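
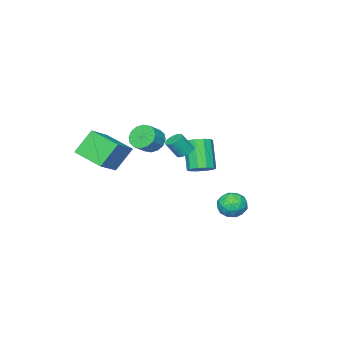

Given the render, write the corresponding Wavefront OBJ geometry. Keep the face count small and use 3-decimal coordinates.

v 0.749 4.022 -1.16
v 1.253 3.252 -0.94
v -0.073 3.848 0.12
v 0.431 3.078 0.34
v 0.837 3.933 0.366
v 1.345 4.04 -0.425
v -0.165 3.06 -0.395
v 0.343 3.167 -1.186
v 0.689 2.657 -0.468
v 1.307 3.197 0.003
v -0.127 3.903 -0.823
v 0.491 4.443 -0.352
v 1.073 3.652 -1.162
v 0.107 3.448 0.342
v 0.345 3.95 0.358
v 0.642 3.498 0.487
v 1.127 4.115 -0.859
v 1.423 3.663 -0.73
v 1.179 4.063 0.038
v -0.243 3.437 -0.09
v 0.053 2.985 0.039
v 0.538 3.602 -1.307
v 0.835 3.15 -1.178
v 0.001 3.037 -0.858
v 1.038 2.85 -0.756
v 0.555 2.748 -0.003
v 0.204 2.737 -0.435
v 0.503 2.8 -0.9
v 1.402 3.167 -0.479
v 0.918 3.065 0.273
v 1.157 3.567 0.289
v 1.455 3.63 -0.176
v 1.07 2.818 -0.201
v 0.262 4.035 -1.093
v -0.222 3.933 -0.341
v -0.275 3.47 -0.644
v 0.023 3.533 -1.109
v 0.625 4.352 -0.817
v 0.142 4.25 -0.064
v 0.677 4.3 0.08
v 0.976 4.363 -0.385
v 0.11 4.282 -0.619
v 2.384 -4.839 3.093
v 4.052 -4.314 4.123
v 2.145 -2.904 2.492
v 3.814 -2.379 3.522
v 3.426 -5.181 1.578
v 5.095 -4.656 2.608
v 3.188 -3.246 0.977
v 4.856 -2.721 2.007
v -1.284 -0.688 0.42
v -0.627 -1.242 0.383
v -1.339 -2.207 2.203
v -1.996 -1.652 2.24
v -0.471 -0.821 0.667
v -1.183 -1.786 2.488
v -0.625 -0.349 0.857
v -1.337 -1.314 2.677
v -1.031 -0.006 0.88
v -1.743 -0.971 2.7
v -1.534 0.076 0.727
v -2.245 -0.889 2.547
v -1.941 -0.133 0.457
v -2.653 -1.098 2.277
v -2.097 -0.554 0.172
v -2.809 -1.519 1.993
v -1.943 -1.026 -0.017
v -2.655 -1.991 1.803
v -1.537 -1.369 -0.04
v -2.249 -2.334 1.78
v -1.035 -1.451 0.113
v -1.746 -2.416 1.933
v -0.337 -3.831 2.106
v 0.195 -3.937 1.363
v 1.149 -3.835 2.032
v 0.617 -3.729 2.774
v 0.121 -3.468 1.396
v 1.076 -3.366 2.064
v -0.075 -3.096 1.619
v 0.88 -2.994 2.288
v -0.341 -2.921 1.972
v 0.613 -2.819 2.641
v -0.607 -2.99 2.362
v 0.347 -2.887 3.031
v -0.8 -3.284 2.682
v 0.154 -3.182 3.351
v -0.869 -3.725 2.848
v 0.085 -3.623 3.517
v -0.796 -4.194 2.816
v 0.159 -4.092 3.484
v -0.6 -4.566 2.592
v 0.355 -4.464 3.261
v -0.333 -4.741 2.239
v 0.621 -4.639 2.908
v -0.067 -4.673 1.849
v 0.887 -4.57 2.518
v 0.126 -4.378 1.529
v 1.08 -4.276 2.198
v 1.181 0.402 2.996
v 1.612 0.152 2.68
v 2.131 -0.251 3.709
v 1.699 -0.002 4.024
v 1.7 0.361 2.718
v 2.218 -0.042 3.747
v 1.709 0.577 2.799
v 2.227 0.174 3.827
v 1.637 0.766 2.909
v 2.155 0.363 3.937
v 1.496 0.899 3.032
v 2.014 0.496 4.061
v 1.307 0.957 3.15
v 1.825 0.554 4.178
v 1.098 0.93 3.245
v 1.617 0.527 4.273
v 0.903 0.823 3.301
v 1.421 0.42 4.329
v 0.749 0.651 3.311
v 1.268 0.248 4.34
v 0.662 0.442 3.273
v 1.18 0.039 4.302
v 0.653 0.226 3.193
v 1.171 -0.177 4.221
v 0.725 0.037 3.083
v 1.243 -0.366 4.111
v 0.866 -0.096 2.959
v 1.384 -0.499 3.988
v 1.055 -0.154 2.842
v 1.573 -0.557 3.87
v 1.263 -0.127 2.747
v 1.782 -0.53 3.775
v 1.459 -0.02 2.691
v 1.977 -0.423 3.719
f 1 38 17
f 38 12 41
f 17 41 6
f 38 41 17
f 1 17 13
f 17 6 18
f 13 18 2
f 17 18 13
f 1 13 22
f 13 2 23
f 22 23 8
f 13 23 22
f 1 22 34
f 22 8 37
f 34 37 11
f 22 37 34
f 1 34 38
f 34 11 42
f 38 42 12
f 34 42 38
f 2 18 29
f 18 6 32
f 29 32 10
f 18 32 29
f 6 41 19
f 41 12 40
f 19 40 5
f 41 40 19
f 12 42 39
f 42 11 35
f 39 35 3
f 42 35 39
f 11 37 36
f 37 8 24
f 36 24 7
f 37 24 36
f 8 23 28
f 23 2 25
f 28 25 9
f 23 25 28
f 4 30 16
f 30 10 31
f 16 31 5
f 30 31 16
f 4 16 14
f 16 5 15
f 14 15 3
f 16 15 14
f 4 14 21
f 14 3 20
f 21 20 7
f 14 20 21
f 4 21 26
f 21 7 27
f 26 27 9
f 21 27 26
f 4 26 30
f 26 9 33
f 30 33 10
f 26 33 30
f 5 31 19
f 31 10 32
f 19 32 6
f 31 32 19
f 3 15 39
f 15 5 40
f 39 40 12
f 15 40 39
f 7 20 36
f 20 3 35
f 36 35 11
f 20 35 36
f 9 27 28
f 27 7 24
f 28 24 8
f 27 24 28
f 10 33 29
f 33 9 25
f 29 25 2
f 33 25 29
f 44 46 43
f 47 44 43
f 43 46 45
f 45 47 43
f 44 50 46
f 48 44 47
f 48 50 44
f 46 50 45
f 49 47 45
f 45 50 49
f 49 48 47
f 50 48 49
f 52 51 55
f 52 55 53
f 53 55 56
f 53 56 54
f 55 51 57
f 55 57 56
f 56 57 58
f 56 58 54
f 57 51 59
f 57 59 58
f 58 59 60
f 58 60 54
f 59 51 61
f 59 61 60
f 60 61 62
f 60 62 54
f 61 51 63
f 61 63 62
f 62 63 64
f 62 64 54
f 63 51 65
f 63 65 64
f 64 65 66
f 64 66 54
f 65 51 67
f 65 67 66
f 66 67 68
f 66 68 54
f 67 51 69
f 67 69 68
f 68 69 70
f 68 70 54
f 69 51 71
f 69 71 70
f 70 71 72
f 70 72 54
f 71 51 52
f 71 52 72
f 72 52 53
f 72 53 54
f 74 73 77
f 74 77 75
f 75 77 78
f 75 78 76
f 77 73 79
f 77 79 78
f 78 79 80
f 78 80 76
f 79 73 81
f 79 81 80
f 80 81 82
f 80 82 76
f 81 73 83
f 81 83 82
f 82 83 84
f 82 84 76
f 83 73 85
f 83 85 84
f 84 85 86
f 84 86 76
f 85 73 87
f 85 87 86
f 86 87 88
f 86 88 76
f 87 73 89
f 87 89 88
f 88 89 90
f 88 90 76
f 89 73 91
f 89 91 90
f 90 91 92
f 90 92 76
f 91 73 93
f 91 93 92
f 92 93 94
f 92 94 76
f 93 73 95
f 93 95 94
f 94 95 96
f 94 96 76
f 95 73 97
f 95 97 96
f 96 97 98
f 96 98 76
f 97 73 74
f 97 74 98
f 98 74 75
f 98 75 76
f 100 99 103
f 100 103 101
f 101 103 104
f 101 104 102
f 103 99 105
f 103 105 104
f 104 105 106
f 104 106 102
f 105 99 107
f 105 107 106
f 106 107 108
f 106 108 102
f 107 99 109
f 107 109 108
f 108 109 110
f 108 110 102
f 109 99 111
f 109 111 110
f 110 111 112
f 110 112 102
f 111 99 113
f 111 113 112
f 112 113 114
f 112 114 102
f 113 99 115
f 113 115 114
f 114 115 116
f 114 116 102
f 115 99 117
f 115 117 116
f 116 117 118
f 116 118 102
f 117 99 119
f 117 119 118
f 118 119 120
f 118 120 102
f 119 99 121
f 119 121 120
f 120 121 122
f 120 122 102
f 121 99 123
f 121 123 122
f 122 123 124
f 122 124 102
f 123 99 125
f 123 125 124
f 124 125 126
f 124 126 102
f 125 99 127
f 125 127 126
f 126 127 128
f 126 128 102
f 127 99 129
f 127 129 128
f 128 129 130
f 128 130 102
f 129 99 131
f 129 131 130
f 130 131 132
f 130 132 102
f 131 99 100
f 131 100 132
f 132 100 101
f 132 101 102



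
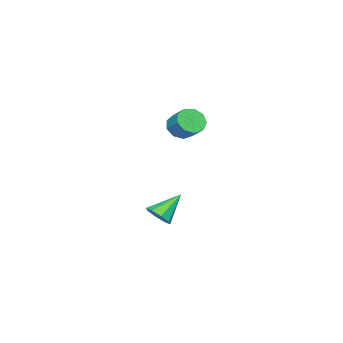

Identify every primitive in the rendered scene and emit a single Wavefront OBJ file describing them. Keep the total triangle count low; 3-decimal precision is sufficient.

v -0.211 -0.422 -4.036
v 0.362 -0.438 -3.382
v -1.649 0.102 -2.764
v 0.323 0.161 -3.672
v -0.029 0.418 -4.175
v -0.488 0.183 -4.597
v -0.785 -0.406 -4.691
v -0.745 -1.004 -4.401
v -0.393 -1.261 -3.897
v 0.065 -1.026 -3.475
v -0.727 0.727 2.847
v 0.047 0.781 2.411
v 0.421 1.747 3.197
v -0.353 1.693 3.633
v -0.364 1.15 2.154
v 0.011 2.116 2.939
v -0.944 1.321 2.221
v -0.569 2.287 3.006
v -1.423 1.214 2.581
v -1.048 2.18 3.366
v -1.577 0.879 3.066
v -1.202 1.845 3.851
v -1.333 0.473 3.448
v -0.958 1.439 4.234
v -0.806 0.186 3.55
v -0.431 1.152 4.335
v -0.242 0.152 3.322
v 0.133 1.118 4.108
v 0.095 0.387 2.873
v 0.47 1.353 3.658
f 2 1 4
f 2 4 3
f 4 1 5
f 4 5 3
f 5 1 6
f 5 6 3
f 6 1 7
f 6 7 3
f 7 1 8
f 7 8 3
f 8 1 9
f 8 9 3
f 9 1 10
f 9 10 3
f 10 1 2
f 10 2 3
f 12 11 15
f 12 15 13
f 13 15 16
f 13 16 14
f 15 11 17
f 15 17 16
f 16 17 18
f 16 18 14
f 17 11 19
f 17 19 18
f 18 19 20
f 18 20 14
f 19 11 21
f 19 21 20
f 20 21 22
f 20 22 14
f 21 11 23
f 21 23 22
f 22 23 24
f 22 24 14
f 23 11 25
f 23 25 24
f 24 25 26
f 24 26 14
f 25 11 27
f 25 27 26
f 26 27 28
f 26 28 14
f 27 11 29
f 27 29 28
f 28 29 30
f 28 30 14
f 29 11 12
f 29 12 30
f 30 12 13
f 30 13 14



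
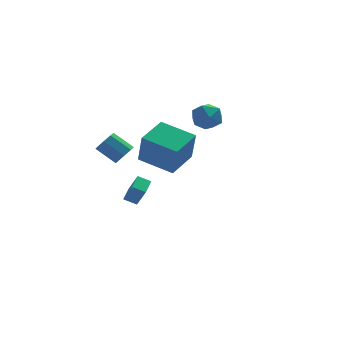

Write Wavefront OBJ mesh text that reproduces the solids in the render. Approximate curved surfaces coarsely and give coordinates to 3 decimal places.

v -2.622 -4.066 2.023
v -2.57 -4.634 3.804
v -4.04 -2.708 2.498
v -3.988 -3.276 4.279
v -1.312 -2.824 2.381
v -1.26 -3.392 4.162
v -2.73 -1.466 2.856
v -2.678 -2.034 4.637
v -3.476 3.046 -3.605
v -3.103 2.557 -2.448
v -2.929 4.018 -3.37
v -2.557 3.53 -2.213
v -2.803 2.75 -3.947
v -2.431 2.262 -2.79
v -2.257 3.723 -3.712
v -1.884 3.234 -2.555
v 0.482 3.545 2.417
v 1.224 3.758 1.799
v 1.016 2.042 2.541
v 1.758 2.255 1.923
v 1.741 2.649 2.829
v 1.411 3.577 2.753
v 0.829 2.223 1.587
v 0.499 3.151 1.511
v 1.438 2.94 1.286
v 2.002 3.204 2.054
v 0.238 2.596 2.286
v 0.802 2.86 3.054
v -3.456 2.676 -0.03
v -3.214 2.307 0.526
v -4.141 2.995 1.386
v -4.384 3.364 0.83
v -2.941 2.771 0.449
v -3.868 3.459 1.309
v -2.97 3.179 0.091
v -3.898 3.867 0.952
v -3.284 3.292 -0.338
v -4.211 3.98 0.523
v -3.699 3.045 -0.586
v -4.626 3.733 0.274
v -3.972 2.581 -0.509
v -4.899 3.269 0.351
v -3.942 2.173 -0.152
v -4.87 2.861 0.709
v -3.629 2.06 0.277
v -4.556 2.748 1.138
f 2 4 1
f 5 2 1
f 1 4 3
f 3 5 1
f 2 8 4
f 6 2 5
f 6 8 2
f 4 8 3
f 7 5 3
f 3 8 7
f 7 6 5
f 8 6 7
f 10 12 9
f 13 10 9
f 9 12 11
f 11 13 9
f 10 16 12
f 14 10 13
f 14 16 10
f 12 16 11
f 15 13 11
f 11 16 15
f 15 14 13
f 16 14 15
f 17 28 22
f 17 22 18
f 17 18 24
f 17 24 27
f 17 27 28
f 18 22 26
f 22 28 21
f 28 27 19
f 27 24 23
f 24 18 25
f 20 26 21
f 20 21 19
f 20 19 23
f 20 23 25
f 20 25 26
f 21 26 22
f 19 21 28
f 23 19 27
f 25 23 24
f 26 25 18
f 30 29 33
f 30 33 31
f 31 33 34
f 31 34 32
f 33 29 35
f 33 35 34
f 34 35 36
f 34 36 32
f 35 29 37
f 35 37 36
f 36 37 38
f 36 38 32
f 37 29 39
f 37 39 38
f 38 39 40
f 38 40 32
f 39 29 41
f 39 41 40
f 40 41 42
f 40 42 32
f 41 29 43
f 41 43 42
f 42 43 44
f 42 44 32
f 43 29 45
f 43 45 44
f 44 45 46
f 44 46 32
f 45 29 30
f 45 30 46
f 46 30 31
f 46 31 32



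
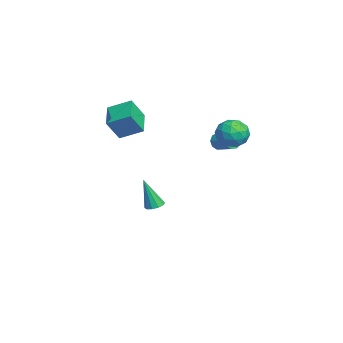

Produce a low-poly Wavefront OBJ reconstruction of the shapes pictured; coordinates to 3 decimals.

v -3.58 -2.813 2.111
v -3.295 -1.493 2.74
v -2.003 -2.88 1.536
v -1.718 -1.56 2.165
v -3.142 -3.52 3.395
v -2.857 -2.2 4.024
v -1.565 -3.587 2.82
v -1.28 -2.267 3.449
v 1.46 3.6 3.9
v 2.428 3.693 3.791
v 1.492 2.267 3.049
v 2.46 2.36 2.94
v 2.085 2.149 3.818
v 2.065 2.973 4.344
v 1.855 2.987 2.496
v 1.835 3.811 3.022
v 2.671 3.314 2.923
v 2.814 2.796 3.74
v 1.106 3.164 3.1
v 1.249 2.646 3.917
v 1.941 3.764 3.92
v 1.979 2.196 2.92
v 1.759 2.072 3.436
v 2.327 2.127 3.372
v 1.728 3.34 4.245
v 2.297 3.395 4.181
v 2.095 2.487 4.197
v 1.623 2.565 2.659
v 2.192 2.62 2.595
v 1.593 3.833 3.468
v 2.161 3.888 3.404
v 1.825 3.473 2.643
v 2.653 3.596 3.346
v 2.672 2.812 2.846
v 2.316 3.181 2.585
v 2.305 3.665 2.894
v 2.737 3.291 3.826
v 2.755 2.508 3.326
v 2.535 2.383 3.842
v 2.524 2.868 4.151
v 2.88 3.069 3.316
v 1.165 3.452 3.514
v 1.183 2.669 3.014
v 1.396 3.092 2.689
v 1.385 3.577 2.998
v 1.248 3.148 3.994
v 1.267 2.364 3.494
v 1.615 2.295 3.946
v 1.604 2.779 4.255
v 1.04 2.891 3.524
v -3.887 -0.938 -4.506
v -3.568 -0.457 -4.343
v -3.953 -1.562 -2.534
v -3.927 -0.367 -4.327
v -4.272 -0.495 -4.379
v -4.469 -0.792 -4.479
v -4.444 -1.145 -4.59
v -4.207 -1.419 -4.669
v -3.847 -1.509 -4.686
v -3.503 -1.381 -4.634
v -3.306 -1.083 -4.533
v -3.331 -0.73 -4.422
v 0.036 2.374 2.062
v 0.342 2.283 1.578
v 1.149 2.995 1.953
v 0.844 3.086 2.438
v 0.095 2.59 1.527
v 0.902 3.302 1.903
v -0.179 2.795 1.727
v 0.628 3.507 2.102
v -0.353 2.804 2.084
v 0.455 3.516 2.459
v -0.344 2.611 2.43
v 0.463 3.323 2.806
v -0.157 2.308 2.605
v 0.65 3.02 2.98
v 0.12 2.035 2.525
v 0.927 2.747 2.901
v 0.358 1.921 2.229
v 1.165 2.633 2.605
v 0.446 2.019 1.855
v 1.253 2.731 2.231
f 2 4 1
f 5 2 1
f 1 4 3
f 3 5 1
f 2 8 4
f 6 2 5
f 6 8 2
f 4 8 3
f 7 5 3
f 3 8 7
f 7 6 5
f 8 6 7
f 9 46 25
f 46 20 49
f 25 49 14
f 46 49 25
f 9 25 21
f 25 14 26
f 21 26 10
f 25 26 21
f 9 21 30
f 21 10 31
f 30 31 16
f 21 31 30
f 9 30 42
f 30 16 45
f 42 45 19
f 30 45 42
f 9 42 46
f 42 19 50
f 46 50 20
f 42 50 46
f 10 26 37
f 26 14 40
f 37 40 18
f 26 40 37
f 14 49 27
f 49 20 48
f 27 48 13
f 49 48 27
f 20 50 47
f 50 19 43
f 47 43 11
f 50 43 47
f 19 45 44
f 45 16 32
f 44 32 15
f 45 32 44
f 16 31 36
f 31 10 33
f 36 33 17
f 31 33 36
f 12 38 24
f 38 18 39
f 24 39 13
f 38 39 24
f 12 24 22
f 24 13 23
f 22 23 11
f 24 23 22
f 12 22 29
f 22 11 28
f 29 28 15
f 22 28 29
f 12 29 34
f 29 15 35
f 34 35 17
f 29 35 34
f 12 34 38
f 34 17 41
f 38 41 18
f 34 41 38
f 13 39 27
f 39 18 40
f 27 40 14
f 39 40 27
f 11 23 47
f 23 13 48
f 47 48 20
f 23 48 47
f 15 28 44
f 28 11 43
f 44 43 19
f 28 43 44
f 17 35 36
f 35 15 32
f 36 32 16
f 35 32 36
f 18 41 37
f 41 17 33
f 37 33 10
f 41 33 37
f 52 51 54
f 52 54 53
f 54 51 55
f 54 55 53
f 55 51 56
f 55 56 53
f 56 51 57
f 56 57 53
f 57 51 58
f 57 58 53
f 58 51 59
f 58 59 53
f 59 51 60
f 59 60 53
f 60 51 61
f 60 61 53
f 61 51 62
f 61 62 53
f 62 51 52
f 62 52 53
f 64 63 67
f 64 67 65
f 65 67 68
f 65 68 66
f 67 63 69
f 67 69 68
f 68 69 70
f 68 70 66
f 69 63 71
f 69 71 70
f 70 71 72
f 70 72 66
f 71 63 73
f 71 73 72
f 72 73 74
f 72 74 66
f 73 63 75
f 73 75 74
f 74 75 76
f 74 76 66
f 75 63 77
f 75 77 76
f 76 77 78
f 76 78 66
f 77 63 79
f 77 79 78
f 78 79 80
f 78 80 66
f 79 63 81
f 79 81 80
f 80 81 82
f 80 82 66
f 81 63 64
f 81 64 82
f 82 64 65
f 82 65 66



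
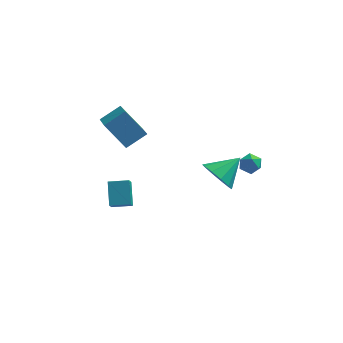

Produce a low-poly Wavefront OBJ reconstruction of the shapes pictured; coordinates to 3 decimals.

v 2.085 -0.23 1.112
v 2.717 -0.072 1.093
v 2.343 -1.248 1.207
v 2.975 -1.09 1.188
v 2.613 -0.925 1.705
v 2.454 -0.295 1.645
v 2.606 -1.025 0.655
v 2.447 -0.395 0.595
v 3.039 -0.563 0.81
v 3.043 -0.501 1.459
v 2.017 -0.819 0.841
v 2.021 -0.757 1.49
v -4.089 0.56 1.234
v -3.557 -1.293 2.272
v -5.222 0.956 2.522
v -4.689 -0.897 3.559
v -3.131 1.197 1.881
v -2.598 -0.656 2.918
v -4.263 1.593 3.168
v -3.731 -0.26 4.206
v 0.746 0.772 -1.258
v 1.55 0.301 -1.763
v 1.834 1.688 -0.382
v 1.379 0.832 -2.106
v 0.966 1.34 -2.125
v 0.469 1.631 -1.813
v 0.078 1.594 -1.288
v -0.058 1.243 -0.752
v 0.114 0.712 -0.409
v 0.527 0.203 -0.39
v 1.024 -0.088 -0.702
v 1.415 -0.051 -1.227
v -3.967 -4.241 0.271
v -4.182 -3.248 1.234
v -3.966 -3.566 -0.426
v -4.181 -2.572 0.537
v -2.939 -4.128 0.383
v -3.154 -3.134 1.346
v -2.938 -3.452 -0.314
v -3.153 -2.459 0.649
f 1 12 6
f 1 6 2
f 1 2 8
f 1 8 11
f 1 11 12
f 2 6 10
f 6 12 5
f 12 11 3
f 11 8 7
f 8 2 9
f 4 10 5
f 4 5 3
f 4 3 7
f 4 7 9
f 4 9 10
f 5 10 6
f 3 5 12
f 7 3 11
f 9 7 8
f 10 9 2
f 14 16 13
f 17 14 13
f 13 16 15
f 15 17 13
f 14 20 16
f 18 14 17
f 18 20 14
f 16 20 15
f 19 17 15
f 15 20 19
f 19 18 17
f 20 18 19
f 22 21 24
f 22 24 23
f 24 21 25
f 24 25 23
f 25 21 26
f 25 26 23
f 26 21 27
f 26 27 23
f 27 21 28
f 27 28 23
f 28 21 29
f 28 29 23
f 29 21 30
f 29 30 23
f 30 21 31
f 30 31 23
f 31 21 32
f 31 32 23
f 32 21 22
f 32 22 23
f 34 36 33
f 37 34 33
f 33 36 35
f 35 37 33
f 34 40 36
f 38 34 37
f 38 40 34
f 36 40 35
f 39 37 35
f 35 40 39
f 39 38 37
f 40 38 39



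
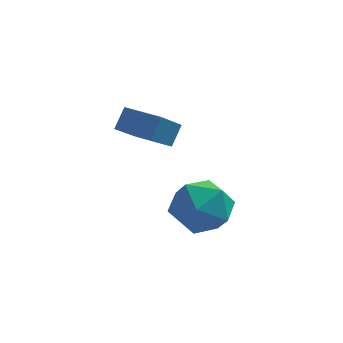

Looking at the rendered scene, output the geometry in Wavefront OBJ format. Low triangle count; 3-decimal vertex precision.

v -1.454 1.814 -4.322
v -0.426 1.301 -3.828
v -2.534 0.199 -3.752
v -1.506 -0.314 -3.258
v -2.016 0.698 -2.729
v -1.349 1.696 -3.081
v -1.611 -0.196 -4.499
v -0.944 0.802 -4.851
v -0.523 0.058 -3.937
v -0.773 0.611 -2.843
v -2.187 0.889 -4.737
v -2.437 1.442 -3.643
v -3.844 1.77 -1.188
v -4.304 0.382 -0.055
v -3.591 2.297 -0.439
v -4.051 0.909 0.694
v -2.549 1.271 -1.274
v -3.009 -0.117 -0.141
v -2.296 1.798 -0.525
v -2.756 0.41 0.608
f 1 12 6
f 1 6 2
f 1 2 8
f 1 8 11
f 1 11 12
f 2 6 10
f 6 12 5
f 12 11 3
f 11 8 7
f 8 2 9
f 4 10 5
f 4 5 3
f 4 3 7
f 4 7 9
f 4 9 10
f 5 10 6
f 3 5 12
f 7 3 11
f 9 7 8
f 10 9 2
f 14 16 13
f 17 14 13
f 13 16 15
f 15 17 13
f 14 20 16
f 18 14 17
f 18 20 14
f 16 20 15
f 19 17 15
f 15 20 19
f 19 18 17
f 20 18 19



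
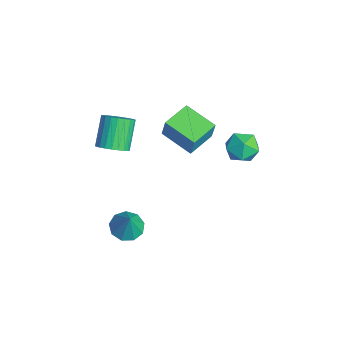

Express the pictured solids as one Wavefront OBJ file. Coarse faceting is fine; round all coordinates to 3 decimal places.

v -0.118 -2.048 -3.059
v 0.599 -2.524 -3.412
v 0.578 -2.052 -1.641
v 0.707 -1.9 -3.463
v 0.429 -1.344 -3.325
v -0.105 -1.118 -3.063
v -0.644 -1.327 -2.799
v -0.938 -1.873 -2.657
v -0.847 -2.501 -2.703
v -0.416 -2.917 -2.916
v 0.155 -2.926 -3.196
v -0.776 -2.538 3.138
v -0.15 -2.712 3.716
v -1.237 -2.095 5.08
v -1.864 -1.922 4.502
v -0.075 -2.392 3.632
v -1.163 -1.775 4.995
v -0.106 -2.094 3.472
v -1.194 -1.477 4.835
v -0.24 -1.864 3.261
v -1.328 -1.247 4.624
v -0.456 -1.736 3.031
v -1.543 -1.12 4.395
v -0.72 -1.731 2.818
v -1.808 -1.115 4.182
v -0.992 -1.849 2.654
v -2.08 -1.232 4.017
v -1.232 -2.071 2.563
v -2.32 -1.455 3.927
v -1.403 -2.365 2.56
v -2.49 -1.748 3.924
v -1.477 -2.685 2.645
v -2.565 -2.068 4.008
v -1.446 -2.983 2.805
v -2.534 -2.366 4.168
v -1.312 -3.213 3.016
v -2.4 -2.596 4.379
v -1.097 -3.34 3.245
v -2.184 -2.724 4.609
v -0.832 -3.345 3.458
v -1.92 -2.729 4.822
v -0.56 -3.228 3.623
v -1.648 -2.611 4.986
v -0.32 -3.005 3.713
v -1.408 -2.389 5.077
v -0.475 4.193 2.734
v 0.277 4.547 3.325
v 0.603 3.233 1.935
v 1.355 3.587 2.526
v 0.633 2.986 2.924
v -0.033 3.58 3.418
v 0.913 4.2 1.842
v 0.247 4.794 2.336
v 1.135 4.551 2.774
v 0.962 3.801 3.442
v -0.082 3.979 1.818
v -0.255 3.229 2.486
v -2.05 1.505 3.493
v -1.663 1.576 4.752
v -0.546 2.578 2.97
v -0.159 2.649 4.229
v -1.141 0.131 3.291
v -0.754 0.202 4.55
v 0.363 1.204 2.768
v 0.75 1.275 4.027
f 2 1 4
f 2 4 3
f 4 1 5
f 4 5 3
f 5 1 6
f 5 6 3
f 6 1 7
f 6 7 3
f 7 1 8
f 7 8 3
f 8 1 9
f 8 9 3
f 9 1 10
f 9 10 3
f 10 1 11
f 10 11 3
f 11 1 2
f 11 2 3
f 13 12 16
f 13 16 14
f 14 16 17
f 14 17 15
f 16 12 18
f 16 18 17
f 17 18 19
f 17 19 15
f 18 12 20
f 18 20 19
f 19 20 21
f 19 21 15
f 20 12 22
f 20 22 21
f 21 22 23
f 21 23 15
f 22 12 24
f 22 24 23
f 23 24 25
f 23 25 15
f 24 12 26
f 24 26 25
f 25 26 27
f 25 27 15
f 26 12 28
f 26 28 27
f 27 28 29
f 27 29 15
f 28 12 30
f 28 30 29
f 29 30 31
f 29 31 15
f 30 12 32
f 30 32 31
f 31 32 33
f 31 33 15
f 32 12 34
f 32 34 33
f 33 34 35
f 33 35 15
f 34 12 36
f 34 36 35
f 35 36 37
f 35 37 15
f 36 12 38
f 36 38 37
f 37 38 39
f 37 39 15
f 38 12 40
f 38 40 39
f 39 40 41
f 39 41 15
f 40 12 42
f 40 42 41
f 41 42 43
f 41 43 15
f 42 12 44
f 42 44 43
f 43 44 45
f 43 45 15
f 44 12 13
f 44 13 45
f 45 13 14
f 45 14 15
f 46 57 51
f 46 51 47
f 46 47 53
f 46 53 56
f 46 56 57
f 47 51 55
f 51 57 50
f 57 56 48
f 56 53 52
f 53 47 54
f 49 55 50
f 49 50 48
f 49 48 52
f 49 52 54
f 49 54 55
f 50 55 51
f 48 50 57
f 52 48 56
f 54 52 53
f 55 54 47
f 59 61 58
f 62 59 58
f 58 61 60
f 60 62 58
f 59 65 61
f 63 59 62
f 63 65 59
f 61 65 60
f 64 62 60
f 60 65 64
f 64 63 62
f 65 63 64



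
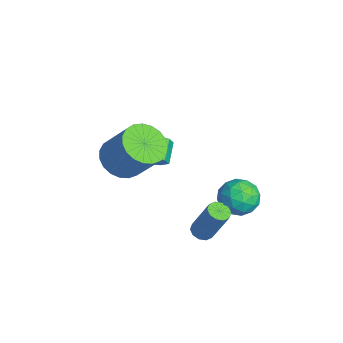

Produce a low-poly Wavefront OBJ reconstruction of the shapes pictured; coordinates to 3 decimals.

v -1.237 3.886 -1.051
v -0.854 4.358 -1.804
v -0.986 2.522 -1.776
v -0.603 2.994 -2.529
v -0.135 2.972 -1.683
v -0.29 3.815 -1.234
v -1.55 3.065 -2.346
v -1.705 3.908 -1.897
v -1.047 3.85 -2.604
v -0.173 3.793 -2.194
v -1.667 3.087 -1.386
v -0.793 3.03 -0.976
v -1.067 4.242 -1.363
v -0.773 2.638 -2.217
v -0.497 2.626 -1.719
v -0.272 2.903 -2.162
v -0.736 3.923 -1.029
v -0.511 4.2 -1.471
v -0.088 3.386 -1.401
v -1.329 2.68 -2.109
v -1.104 2.957 -2.551
v -1.568 3.977 -1.418
v -1.343 4.254 -1.861
v -1.752 3.494 -2.179
v -0.956 4.22 -2.276
v -0.808 3.418 -2.703
v -1.365 3.46 -2.595
v -1.456 3.956 -2.331
v -0.442 4.187 -2.036
v -0.294 3.385 -2.462
v -0.019 3.372 -1.965
v -0.11 3.868 -1.701
v -0.556 3.888 -2.506
v -1.546 3.495 -1.118
v -1.398 2.693 -1.544
v -1.73 3.012 -1.879
v -1.821 3.508 -1.615
v -1.032 3.462 -0.877
v -0.884 2.66 -1.304
v -0.384 2.924 -1.249
v -0.475 3.42 -0.985
v -1.284 2.992 -1.074
v -1.913 -1.285 1.042
v -1.125 -1.943 0.875
v -0.16 -1.194 2.471
v -0.947 -0.535 2.638
v -1.006 -1.6 0.642
v -0.041 -0.851 2.238
v -1.043 -1.201 0.477
v -0.078 -0.452 2.073
v -1.231 -0.818 0.411
v -0.266 -0.069 2.007
v -1.536 -0.514 0.453
v -0.571 0.235 2.049
v -1.907 -0.344 0.597
v -0.942 0.405 2.193
v -2.278 -0.337 0.818
v -1.313 0.412 2.415
v -2.587 -0.493 1.078
v -1.621 0.256 2.674
v -2.778 -0.787 1.332
v -1.813 -0.038 2.928
v -2.82 -1.166 1.535
v -1.855 -0.417 3.131
v -2.705 -1.566 1.653
v -1.74 -0.817 3.249
v -2.453 -1.917 1.666
v -1.488 -1.168 3.262
v -2.108 -2.159 1.57
v -1.143 -1.41 3.166
v -1.729 -2.249 1.384
v -0.763 -1.5 2.98
v -1.381 -2.173 1.138
v -0.416 -1.424 2.734
v -3.137 0.077 -0.453
v -2.545 0.068 0.29
v -3.351 0.474 0.936
v -3.943 0.483 0.193
v -2.523 0.696 -0.077
v -3.328 1.102 0.57
v -2.86 0.961 -0.664
v -3.666 1.367 -0.017
v -3.36 0.708 -1.127
v -4.165 1.115 -0.481
v -3.729 0.086 -1.196
v -4.535 0.492 -0.55
v -3.752 -0.542 -0.83
v -4.557 -0.136 -0.183
v -3.414 -0.807 -0.243
v -4.22 -0.401 0.404
v -2.915 -0.555 0.221
v -3.72 -0.148 0.867
v -0.686 1.799 -3.47
v -0.232 1.534 -3.538
v 0.36 2.097 -1.778
v -0.094 2.361 -1.71
v -0.189 1.839 -3.65
v 0.403 2.402 -1.89
v -0.336 2.129 -3.693
v 0.255 2.691 -1.933
v -0.617 2.292 -3.651
v -0.025 2.855 -1.891
v -0.924 2.267 -3.54
v -0.332 2.83 -1.78
v -1.14 2.063 -3.402
v -0.548 2.626 -1.642
v -1.183 1.758 -3.29
v -0.591 2.321 -1.53
v -1.035 1.469 -3.247
v -0.444 2.031 -1.487
v -0.755 1.305 -3.289
v -0.163 1.868 -1.529
v -0.448 1.33 -3.4
v 0.144 1.893 -1.64
f 1 38 17
f 38 12 41
f 17 41 6
f 38 41 17
f 1 17 13
f 17 6 18
f 13 18 2
f 17 18 13
f 1 13 22
f 13 2 23
f 22 23 8
f 13 23 22
f 1 22 34
f 22 8 37
f 34 37 11
f 22 37 34
f 1 34 38
f 34 11 42
f 38 42 12
f 34 42 38
f 2 18 29
f 18 6 32
f 29 32 10
f 18 32 29
f 6 41 19
f 41 12 40
f 19 40 5
f 41 40 19
f 12 42 39
f 42 11 35
f 39 35 3
f 42 35 39
f 11 37 36
f 37 8 24
f 36 24 7
f 37 24 36
f 8 23 28
f 23 2 25
f 28 25 9
f 23 25 28
f 4 30 16
f 30 10 31
f 16 31 5
f 30 31 16
f 4 16 14
f 16 5 15
f 14 15 3
f 16 15 14
f 4 14 21
f 14 3 20
f 21 20 7
f 14 20 21
f 4 21 26
f 21 7 27
f 26 27 9
f 21 27 26
f 4 26 30
f 26 9 33
f 30 33 10
f 26 33 30
f 5 31 19
f 31 10 32
f 19 32 6
f 31 32 19
f 3 15 39
f 15 5 40
f 39 40 12
f 15 40 39
f 7 20 36
f 20 3 35
f 36 35 11
f 20 35 36
f 9 27 28
f 27 7 24
f 28 24 8
f 27 24 28
f 10 33 29
f 33 9 25
f 29 25 2
f 33 25 29
f 44 43 47
f 44 47 45
f 45 47 48
f 45 48 46
f 47 43 49
f 47 49 48
f 48 49 50
f 48 50 46
f 49 43 51
f 49 51 50
f 50 51 52
f 50 52 46
f 51 43 53
f 51 53 52
f 52 53 54
f 52 54 46
f 53 43 55
f 53 55 54
f 54 55 56
f 54 56 46
f 55 43 57
f 55 57 56
f 56 57 58
f 56 58 46
f 57 43 59
f 57 59 58
f 58 59 60
f 58 60 46
f 59 43 61
f 59 61 60
f 60 61 62
f 60 62 46
f 61 43 63
f 61 63 62
f 62 63 64
f 62 64 46
f 63 43 65
f 63 65 64
f 64 65 66
f 64 66 46
f 65 43 67
f 65 67 66
f 66 67 68
f 66 68 46
f 67 43 69
f 67 69 68
f 68 69 70
f 68 70 46
f 69 43 71
f 69 71 70
f 70 71 72
f 70 72 46
f 71 43 73
f 71 73 72
f 72 73 74
f 72 74 46
f 73 43 44
f 73 44 74
f 74 44 45
f 74 45 46
f 76 75 79
f 76 79 77
f 77 79 80
f 77 80 78
f 79 75 81
f 79 81 80
f 80 81 82
f 80 82 78
f 81 75 83
f 81 83 82
f 82 83 84
f 82 84 78
f 83 75 85
f 83 85 84
f 84 85 86
f 84 86 78
f 85 75 87
f 85 87 86
f 86 87 88
f 86 88 78
f 87 75 89
f 87 89 88
f 88 89 90
f 88 90 78
f 89 75 91
f 89 91 90
f 90 91 92
f 90 92 78
f 91 75 76
f 91 76 92
f 92 76 77
f 92 77 78
f 94 93 97
f 94 97 95
f 95 97 98
f 95 98 96
f 97 93 99
f 97 99 98
f 98 99 100
f 98 100 96
f 99 93 101
f 99 101 100
f 100 101 102
f 100 102 96
f 101 93 103
f 101 103 102
f 102 103 104
f 102 104 96
f 103 93 105
f 103 105 104
f 104 105 106
f 104 106 96
f 105 93 107
f 105 107 106
f 106 107 108
f 106 108 96
f 107 93 109
f 107 109 108
f 108 109 110
f 108 110 96
f 109 93 111
f 109 111 110
f 110 111 112
f 110 112 96
f 111 93 113
f 111 113 112
f 112 113 114
f 112 114 96
f 113 93 94
f 113 94 114
f 114 94 95
f 114 95 96



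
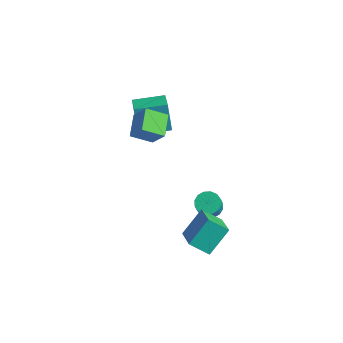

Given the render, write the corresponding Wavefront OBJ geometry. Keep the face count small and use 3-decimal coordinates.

v -3.414 -1.744 1.629
v -3.995 -1.512 3.624
v -4.471 -0.887 1.222
v -5.051 -0.655 3.216
v -2.169 -0.125 1.804
v -2.749 0.107 3.798
v -3.225 0.732 1.396
v -3.806 0.964 3.391
v 1.799 -0.932 -2.543
v 2.239 -0.268 -2.351
v 2.542 -0.784 -1.264
v 2.101 -1.448 -1.457
v 1.849 -0.187 -2.204
v 2.152 -0.703 -1.117
v 1.446 -0.306 -2.148
v 1.748 -0.822 -1.062
v 1.137 -0.593 -2.198
v 1.439 -1.109 -1.112
v 1.005 -0.971 -2.34
v 1.308 -1.486 -1.254
v 1.086 -1.338 -2.537
v 1.389 -1.853 -1.451
v 1.358 -1.596 -2.736
v 1.661 -2.112 -1.649
v 1.748 -1.677 -2.883
v 2.051 -2.193 -1.796
v 2.152 -1.558 -2.938
v 2.454 -2.074 -1.852
v 2.461 -1.271 -2.888
v 2.763 -1.787 -1.802
v 2.592 -0.894 -2.746
v 2.895 -1.409 -1.66
v 2.511 -0.527 -2.549
v 2.814 -1.042 -1.463
v 2.437 -4.001 -2.267
v 2.573 -2.497 -0.896
v 3.436 -3.289 -3.147
v 3.572 -1.785 -1.775
v 3.848 -4.915 -1.405
v 3.984 -3.411 -0.033
v 4.847 -4.203 -2.284
v 4.983 -2.699 -0.913
v -3.417 -2.128 3.971
v -2.478 -2.036 5.251
v -2.51 -1.126 3.233
v -1.571 -1.033 4.513
v -2.529 -3.347 3.407
v -1.59 -3.254 4.687
v -1.622 -2.344 2.669
v -0.683 -2.252 3.949
f 2 4 1
f 5 2 1
f 1 4 3
f 3 5 1
f 2 8 4
f 6 2 5
f 6 8 2
f 4 8 3
f 7 5 3
f 3 8 7
f 7 6 5
f 8 6 7
f 10 9 13
f 10 13 11
f 11 13 14
f 11 14 12
f 13 9 15
f 13 15 14
f 14 15 16
f 14 16 12
f 15 9 17
f 15 17 16
f 16 17 18
f 16 18 12
f 17 9 19
f 17 19 18
f 18 19 20
f 18 20 12
f 19 9 21
f 19 21 20
f 20 21 22
f 20 22 12
f 21 9 23
f 21 23 22
f 22 23 24
f 22 24 12
f 23 9 25
f 23 25 24
f 24 25 26
f 24 26 12
f 25 9 27
f 25 27 26
f 26 27 28
f 26 28 12
f 27 9 29
f 27 29 28
f 28 29 30
f 28 30 12
f 29 9 31
f 29 31 30
f 30 31 32
f 30 32 12
f 31 9 33
f 31 33 32
f 32 33 34
f 32 34 12
f 33 9 10
f 33 10 34
f 34 10 11
f 34 11 12
f 36 38 35
f 39 36 35
f 35 38 37
f 37 39 35
f 36 42 38
f 40 36 39
f 40 42 36
f 38 42 37
f 41 39 37
f 37 42 41
f 41 40 39
f 42 40 41
f 44 46 43
f 47 44 43
f 43 46 45
f 45 47 43
f 44 50 46
f 48 44 47
f 48 50 44
f 46 50 45
f 49 47 45
f 45 50 49
f 49 48 47
f 50 48 49



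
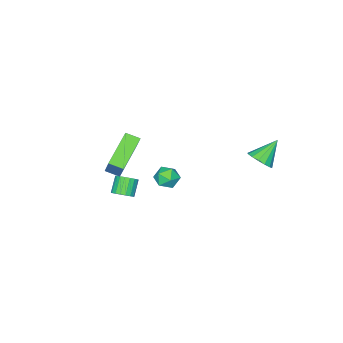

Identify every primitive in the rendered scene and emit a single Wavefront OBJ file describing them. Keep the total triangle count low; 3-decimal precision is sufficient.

v -3.052 2.734 0.881
v -2.667 2.265 1.387
v -4.188 2.986 1.979
v -2.518 2.639 1.456
v -2.512 3.039 1.37
v -2.65 3.357 1.154
v -2.896 3.508 0.864
v -3.184 3.452 0.579
v -3.437 3.203 0.375
v -3.586 2.829 0.307
v -3.592 2.429 0.392
v -3.453 2.111 0.608
v -3.207 1.96 0.898
v -2.919 2.016 1.183
v 1.198 -3.067 -2.455
v 1.682 -3.107 -2.054
v 0.987 -3.412 -1.244
v 0.502 -3.373 -1.645
v 1.598 -2.84 -2.025
v 0.903 -3.146 -1.215
v 1.436 -2.619 -2.081
v 0.74 -2.925 -1.272
v 1.226 -2.487 -2.212
v 0.531 -2.792 -1.402
v 1.01 -2.469 -2.39
v 0.315 -2.775 -1.58
v 0.832 -2.57 -2.581
v 0.137 -2.876 -1.772
v 0.726 -2.77 -2.748
v 0.031 -3.075 -1.938
v 0.713 -3.028 -2.856
v 0.018 -3.333 -2.046
v 0.797 -3.294 -2.885
v 0.102 -3.6 -2.075
v 0.96 -3.515 -2.828
v 0.264 -3.821 -2.019
v 1.169 -3.648 -2.698
v 0.474 -3.953 -1.888
v 1.385 -3.665 -2.52
v 0.69 -3.971 -1.71
v 1.563 -3.564 -2.328
v 0.868 -3.87 -1.519
v 1.669 -3.365 -2.162
v 0.974 -3.67 -1.352
v 3.935 -1.698 2.012
v 2.123 -2.189 3.017
v 3.595 -0.991 1.742
v 1.782 -1.482 2.747
v 4.478 -0.918 3.373
v 2.665 -1.409 4.378
v 4.137 -0.211 3.103
v 2.325 -0.702 4.108
v 2.148 1.468 1.845
v 2.781 1.84 1.899
v 2.459 0.8 2.781
v 3.092 1.172 2.835
v 2.455 1.504 2.995
v 2.263 1.917 2.417
v 2.977 0.723 2.263
v 2.785 1.136 1.685
v 3.293 1.379 2.158
v 2.971 1.862 2.61
v 2.269 0.778 2.07
v 1.947 1.261 2.522
f 2 1 4
f 2 4 3
f 4 1 5
f 4 5 3
f 5 1 6
f 5 6 3
f 6 1 7
f 6 7 3
f 7 1 8
f 7 8 3
f 8 1 9
f 8 9 3
f 9 1 10
f 9 10 3
f 10 1 11
f 10 11 3
f 11 1 12
f 11 12 3
f 12 1 13
f 12 13 3
f 13 1 14
f 13 14 3
f 14 1 2
f 14 2 3
f 16 15 19
f 16 19 17
f 17 19 20
f 17 20 18
f 19 15 21
f 19 21 20
f 20 21 22
f 20 22 18
f 21 15 23
f 21 23 22
f 22 23 24
f 22 24 18
f 23 15 25
f 23 25 24
f 24 25 26
f 24 26 18
f 25 15 27
f 25 27 26
f 26 27 28
f 26 28 18
f 27 15 29
f 27 29 28
f 28 29 30
f 28 30 18
f 29 15 31
f 29 31 30
f 30 31 32
f 30 32 18
f 31 15 33
f 31 33 32
f 32 33 34
f 32 34 18
f 33 15 35
f 33 35 34
f 34 35 36
f 34 36 18
f 35 15 37
f 35 37 36
f 36 37 38
f 36 38 18
f 37 15 39
f 37 39 38
f 38 39 40
f 38 40 18
f 39 15 41
f 39 41 40
f 40 41 42
f 40 42 18
f 41 15 43
f 41 43 42
f 42 43 44
f 42 44 18
f 43 15 16
f 43 16 44
f 44 16 17
f 44 17 18
f 46 48 45
f 49 46 45
f 45 48 47
f 47 49 45
f 46 52 48
f 50 46 49
f 50 52 46
f 48 52 47
f 51 49 47
f 47 52 51
f 51 50 49
f 52 50 51
f 53 64 58
f 53 58 54
f 53 54 60
f 53 60 63
f 53 63 64
f 54 58 62
f 58 64 57
f 64 63 55
f 63 60 59
f 60 54 61
f 56 62 57
f 56 57 55
f 56 55 59
f 56 59 61
f 56 61 62
f 57 62 58
f 55 57 64
f 59 55 63
f 61 59 60
f 62 61 54



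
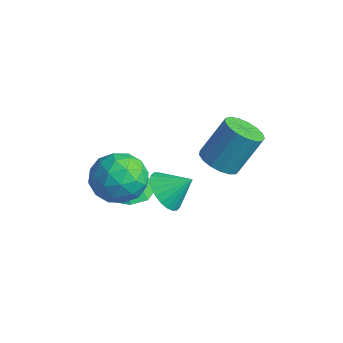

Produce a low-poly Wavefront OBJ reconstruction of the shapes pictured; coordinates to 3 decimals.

v -1.085 1.292 -1.544
v -0.016 1.441 -1.586
v -1.035 1.348 -0.096
v -0.362 2.093 -1.599
v -1.047 2.371 -1.586
v -1.749 2.144 -1.554
v -2.14 1.519 -1.517
v -2.038 0.787 -1.492
v -1.489 0.292 -1.492
v -0.751 0.265 -1.516
v -0.17 0.719 -1.553
v 3.187 -0.261 2.377
v 3.903 -0.779 2.275
v 3.813 0.461 3.103
v 3.945 -0.554 2.015
v 3.871 -0.284 1.809
v 3.694 -0.011 1.69
v 3.438 0.225 1.676
v 3.145 0.386 1.768
v 2.858 0.449 1.953
v 2.621 0.403 2.203
v 2.471 0.257 2.48
v 2.429 0.031 2.74
v 2.503 -0.239 2.946
v 2.681 -0.512 3.065
v 2.936 -0.748 3.079
v 3.229 -0.909 2.987
v 3.516 -0.971 2.802
v 3.753 -0.926 2.552
v 1.721 3.459 0.835
v 2.556 3.254 0.819
v 2.834 4.256 2.409
v 1.999 4.461 2.425
v 2.536 3.603 0.602
v 2.814 4.605 2.192
v 2.33 3.919 0.438
v 2.607 4.922 2.029
v 1.984 4.13 0.366
v 2.261 5.133 1.956
v 1.578 4.187 0.401
v 1.855 5.19 1.991
v 1.204 4.077 0.535
v 1.482 5.08 2.125
v 0.95 3.826 0.738
v 1.227 4.828 2.328
v 0.871 3.49 0.963
v 1.149 4.493 2.553
v 0.988 3.147 1.159
v 1.266 4.15 2.749
v 1.273 2.876 1.281
v 1.55 3.878 2.871
v 1.66 2.738 1.3
v 1.937 3.74 2.89
v 2.061 2.765 1.213
v 2.339 3.768 2.803
v 2.385 2.951 1.039
v 2.662 3.954 2.629
v -0.877 0.494 1.193
v 0.202 0.988 1.247
v -0.202 -0.848 -0.007
v 0.877 -0.354 0.047
v 0.427 -0.905 0.999
v 0.01 -0.076 1.74
v -0.01 0.216 -0.5
v -0.427 1.045 0.241
v 0.738 0.816 0.201
v 1.008 0.123 1.128
v -1.008 0.017 0.112
v -0.738 -0.676 1.039
v -0.396 0.859 1.325
v 0.396 -0.719 -0.085
v 0.132 -1.043 0.474
v 0.766 -0.753 0.506
v -0.51 0.234 1.615
v 0.125 0.524 1.647
v 0.257 -0.589 1.501
v -0.125 -0.384 -0.407
v 0.51 -0.094 -0.375
v -0.766 0.893 0.734
v -0.132 1.183 0.766
v -0.257 0.729 -0.261
v 0.553 1.048 0.742
v 0.949 0.259 0.037
v 0.428 0.594 -0.285
v 0.183 1.082 0.151
v 0.712 0.641 1.287
v 1.108 -0.148 0.582
v 0.844 -0.472 1.141
v 0.599 0.015 1.577
v 1.027 0.54 0.672
v -1.108 0.288 0.658
v -0.712 -0.501 -0.047
v -0.599 0.125 -0.337
v -0.844 0.612 0.099
v -0.949 -0.119 1.203
v -0.553 -0.908 0.498
v -0.183 -0.942 1.089
v -0.428 -0.454 1.525
v -1.027 -0.4 0.568
f 2 1 4
f 2 4 3
f 4 1 5
f 4 5 3
f 5 1 6
f 5 6 3
f 6 1 7
f 6 7 3
f 7 1 8
f 7 8 3
f 8 1 9
f 8 9 3
f 9 1 10
f 9 10 3
f 10 1 11
f 10 11 3
f 11 1 2
f 11 2 3
f 13 12 15
f 13 15 14
f 15 12 16
f 15 16 14
f 16 12 17
f 16 17 14
f 17 12 18
f 17 18 14
f 18 12 19
f 18 19 14
f 19 12 20
f 19 20 14
f 20 12 21
f 20 21 14
f 21 12 22
f 21 22 14
f 22 12 23
f 22 23 14
f 23 12 24
f 23 24 14
f 24 12 25
f 24 25 14
f 25 12 26
f 25 26 14
f 26 12 27
f 26 27 14
f 27 12 28
f 27 28 14
f 28 12 29
f 28 29 14
f 29 12 13
f 29 13 14
f 31 30 34
f 31 34 32
f 32 34 35
f 32 35 33
f 34 30 36
f 34 36 35
f 35 36 37
f 35 37 33
f 36 30 38
f 36 38 37
f 37 38 39
f 37 39 33
f 38 30 40
f 38 40 39
f 39 40 41
f 39 41 33
f 40 30 42
f 40 42 41
f 41 42 43
f 41 43 33
f 42 30 44
f 42 44 43
f 43 44 45
f 43 45 33
f 44 30 46
f 44 46 45
f 45 46 47
f 45 47 33
f 46 30 48
f 46 48 47
f 47 48 49
f 47 49 33
f 48 30 50
f 48 50 49
f 49 50 51
f 49 51 33
f 50 30 52
f 50 52 51
f 51 52 53
f 51 53 33
f 52 30 54
f 52 54 53
f 53 54 55
f 53 55 33
f 54 30 56
f 54 56 55
f 55 56 57
f 55 57 33
f 56 30 31
f 56 31 57
f 57 31 32
f 57 32 33
f 58 95 74
f 95 69 98
f 74 98 63
f 95 98 74
f 58 74 70
f 74 63 75
f 70 75 59
f 74 75 70
f 58 70 79
f 70 59 80
f 79 80 65
f 70 80 79
f 58 79 91
f 79 65 94
f 91 94 68
f 79 94 91
f 58 91 95
f 91 68 99
f 95 99 69
f 91 99 95
f 59 75 86
f 75 63 89
f 86 89 67
f 75 89 86
f 63 98 76
f 98 69 97
f 76 97 62
f 98 97 76
f 69 99 96
f 99 68 92
f 96 92 60
f 99 92 96
f 68 94 93
f 94 65 81
f 93 81 64
f 94 81 93
f 65 80 85
f 80 59 82
f 85 82 66
f 80 82 85
f 61 87 73
f 87 67 88
f 73 88 62
f 87 88 73
f 61 73 71
f 73 62 72
f 71 72 60
f 73 72 71
f 61 71 78
f 71 60 77
f 78 77 64
f 71 77 78
f 61 78 83
f 78 64 84
f 83 84 66
f 78 84 83
f 61 83 87
f 83 66 90
f 87 90 67
f 83 90 87
f 62 88 76
f 88 67 89
f 76 89 63
f 88 89 76
f 60 72 96
f 72 62 97
f 96 97 69
f 72 97 96
f 64 77 93
f 77 60 92
f 93 92 68
f 77 92 93
f 66 84 85
f 84 64 81
f 85 81 65
f 84 81 85
f 67 90 86
f 90 66 82
f 86 82 59
f 90 82 86



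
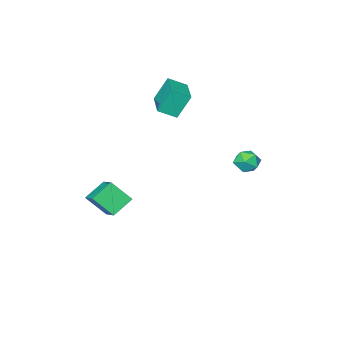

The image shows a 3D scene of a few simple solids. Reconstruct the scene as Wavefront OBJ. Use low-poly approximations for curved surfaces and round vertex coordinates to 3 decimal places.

v 1.128 -4.273 -2.344
v 1.613 -2.961 -1.589
v 0.429 -3.371 -3.464
v 0.913 -2.058 -2.709
v 2.347 -4.282 -3.111
v 2.831 -2.969 -2.356
v 1.647 -3.379 -4.231
v 2.132 -2.067 -3.476
v -3.155 -3.684 2.298
v -3.831 -3.346 3.742
v -2.059 -2.016 2.42
v -2.735 -1.678 3.865
v -2.305 -4.282 2.835
v -2.981 -3.944 4.28
v -1.209 -2.614 2.958
v -1.885 -2.276 4.402
v -3.076 3.482 1.322
v -2.428 3.923 1.242
v -2.352 2.437 1.438
v -1.704 2.878 1.358
v -2.146 2.942 2.008
v -2.593 3.587 1.936
v -2.187 2.773 0.744
v -2.634 3.418 0.672
v -1.878 3.484 0.884
v -1.852 3.589 1.666
v -2.928 2.771 1.014
v -2.902 2.876 1.796
f 2 4 1
f 5 2 1
f 1 4 3
f 3 5 1
f 2 8 4
f 6 2 5
f 6 8 2
f 4 8 3
f 7 5 3
f 3 8 7
f 7 6 5
f 8 6 7
f 10 12 9
f 13 10 9
f 9 12 11
f 11 13 9
f 10 16 12
f 14 10 13
f 14 16 10
f 12 16 11
f 15 13 11
f 11 16 15
f 15 14 13
f 16 14 15
f 17 28 22
f 17 22 18
f 17 18 24
f 17 24 27
f 17 27 28
f 18 22 26
f 22 28 21
f 28 27 19
f 27 24 23
f 24 18 25
f 20 26 21
f 20 21 19
f 20 19 23
f 20 23 25
f 20 25 26
f 21 26 22
f 19 21 28
f 23 19 27
f 25 23 24
f 26 25 18



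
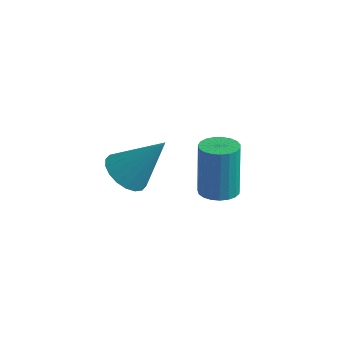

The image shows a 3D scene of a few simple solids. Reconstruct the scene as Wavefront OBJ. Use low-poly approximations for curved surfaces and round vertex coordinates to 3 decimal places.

v 1.494 1.7 -1.082
v 2.163 1.627 -0.98
v 1.914 2.027 0.943
v 1.246 2.1 0.842
v 2.142 1.903 -1.04
v 1.893 2.302 0.883
v 2.01 2.143 -1.107
v 1.761 2.543 0.816
v 1.788 2.307 -1.17
v 1.539 2.707 0.754
v 1.516 2.366 -1.217
v 1.267 2.766 0.706
v 1.239 2.31 -1.241
v 0.991 2.71 0.682
v 1.007 2.149 -1.238
v 0.759 2.548 0.686
v 0.86 1.909 -1.207
v 0.611 2.309 0.716
v 0.822 1.634 -1.155
v 0.573 2.034 0.768
v 0.9 1.37 -1.09
v 0.651 1.77 0.833
v 1.081 1.164 -1.024
v 0.832 1.563 0.9
v 1.333 1.05 -0.967
v 1.085 1.449 0.956
v 1.614 1.048 -0.931
v 1.365 1.448 0.993
v 1.874 1.159 -0.92
v 1.625 1.559 1.003
v 2.068 1.364 -0.938
v 1.819 1.764 0.986
v 0.258 -1.688 2.014
v 0.947 -1.836 1.615
v 1.242 -1.012 3.466
v 0.866 -1.5 1.514
v 0.664 -1.201 1.511
v 0.382 -0.999 1.608
v 0.075 -0.933 1.786
v -0.195 -1.017 2.009
v -0.376 -1.234 2.233
v -0.432 -1.541 2.413
v -0.351 -1.877 2.515
v -0.149 -2.176 2.518
v 0.133 -2.378 2.421
v 0.44 -2.444 2.243
v 0.711 -2.36 2.02
v 0.891 -2.143 1.796
f 2 1 5
f 2 5 3
f 3 5 6
f 3 6 4
f 5 1 7
f 5 7 6
f 6 7 8
f 6 8 4
f 7 1 9
f 7 9 8
f 8 9 10
f 8 10 4
f 9 1 11
f 9 11 10
f 10 11 12
f 10 12 4
f 11 1 13
f 11 13 12
f 12 13 14
f 12 14 4
f 13 1 15
f 13 15 14
f 14 15 16
f 14 16 4
f 15 1 17
f 15 17 16
f 16 17 18
f 16 18 4
f 17 1 19
f 17 19 18
f 18 19 20
f 18 20 4
f 19 1 21
f 19 21 20
f 20 21 22
f 20 22 4
f 21 1 23
f 21 23 22
f 22 23 24
f 22 24 4
f 23 1 25
f 23 25 24
f 24 25 26
f 24 26 4
f 25 1 27
f 25 27 26
f 26 27 28
f 26 28 4
f 27 1 29
f 27 29 28
f 28 29 30
f 28 30 4
f 29 1 31
f 29 31 30
f 30 31 32
f 30 32 4
f 31 1 2
f 31 2 32
f 32 2 3
f 32 3 4
f 34 33 36
f 34 36 35
f 36 33 37
f 36 37 35
f 37 33 38
f 37 38 35
f 38 33 39
f 38 39 35
f 39 33 40
f 39 40 35
f 40 33 41
f 40 41 35
f 41 33 42
f 41 42 35
f 42 33 43
f 42 43 35
f 43 33 44
f 43 44 35
f 44 33 45
f 44 45 35
f 45 33 46
f 45 46 35
f 46 33 47
f 46 47 35
f 47 33 48
f 47 48 35
f 48 33 34
f 48 34 35



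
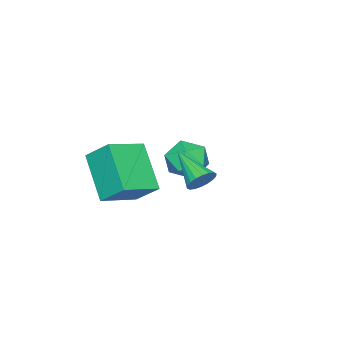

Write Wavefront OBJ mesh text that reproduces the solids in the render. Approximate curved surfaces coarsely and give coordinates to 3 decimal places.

v -0.22 -3.917 0.697
v 0.147 -3.334 1.142
v 0.933 -4.186 0.098
v 1.3 -3.603 0.543
v 1.036 -4.29 0.905
v 0.323 -4.124 1.275
v 0.757 -3.396 -0.035
v 0.044 -3.23 0.335
v 0.75 -3.012 0.69
v 0.923 -3.565 1.271
v 0.157 -3.955 -0.031
v 0.33 -4.508 0.55
v 3.907 -1.17 2.289
v 4.294 -1.133 2.62
v 3.433 -2.31 2.971
v 4.131 -1.007 2.717
v 3.925 -0.914 2.73
v 3.715 -0.871 2.655
v 3.543 -0.888 2.507
v 3.443 -0.96 2.317
v 3.435 -1.075 2.121
v 3.521 -1.208 1.958
v 3.683 -1.333 1.861
v 3.889 -1.427 1.848
v 4.099 -1.469 1.923
v 4.271 -1.453 2.071
v 4.371 -1.38 2.261
v 4.379 -1.266 2.457
v 2.814 -4.751 1.697
v 2.811 -3.906 2.462
v 3.647 -3.657 0.49
v 3.644 -2.811 1.255
v 4.096 -5.189 2.185
v 4.093 -4.343 2.95
v 4.929 -4.094 0.978
v 4.926 -3.249 1.743
f 1 12 6
f 1 6 2
f 1 2 8
f 1 8 11
f 1 11 12
f 2 6 10
f 6 12 5
f 12 11 3
f 11 8 7
f 8 2 9
f 4 10 5
f 4 5 3
f 4 3 7
f 4 7 9
f 4 9 10
f 5 10 6
f 3 5 12
f 7 3 11
f 9 7 8
f 10 9 2
f 14 13 16
f 14 16 15
f 16 13 17
f 16 17 15
f 17 13 18
f 17 18 15
f 18 13 19
f 18 19 15
f 19 13 20
f 19 20 15
f 20 13 21
f 20 21 15
f 21 13 22
f 21 22 15
f 22 13 23
f 22 23 15
f 23 13 24
f 23 24 15
f 24 13 25
f 24 25 15
f 25 13 26
f 25 26 15
f 26 13 27
f 26 27 15
f 27 13 28
f 27 28 15
f 28 13 14
f 28 14 15
f 30 32 29
f 33 30 29
f 29 32 31
f 31 33 29
f 30 36 32
f 34 30 33
f 34 36 30
f 32 36 31
f 35 33 31
f 31 36 35
f 35 34 33
f 36 34 35



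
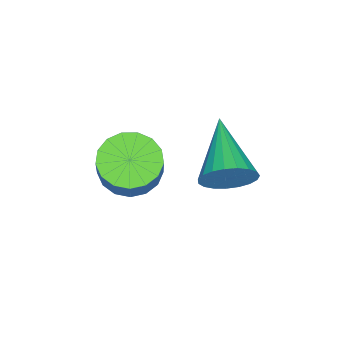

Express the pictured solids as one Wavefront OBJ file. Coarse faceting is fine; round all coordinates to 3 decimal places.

v -2.289 1.275 -1.297
v -1.85 1.039 -0.737
v -3.751 0.345 -0.543
v -1.961 1.307 -0.623
v -2.13 1.569 -0.625
v -2.326 1.781 -0.744
v -2.515 1.905 -0.958
v -2.666 1.921 -1.231
v -2.751 1.824 -1.515
v -2.756 1.633 -1.762
v -2.681 1.38 -1.928
v -2.538 1.109 -1.985
v -2.351 0.867 -1.923
v -2.154 0.695 -1.753
v -1.981 0.624 -1.504
v -1.86 0.665 -1.219
v -1.814 0.812 -0.948
v -2.233 -1.347 -1.985
v -1.883 -0.741 -2.412
v -1.116 -0.346 -1.221
v -1.467 -0.953 -0.795
v -2.205 -0.575 -2.26
v -1.438 -0.181 -1.069
v -2.533 -0.586 -2.045
v -1.766 -0.192 -0.854
v -2.792 -0.772 -1.816
v -2.026 -0.377 -0.625
v -2.924 -1.089 -1.626
v -2.157 -0.695 -0.436
v -2.897 -1.466 -1.519
v -2.13 -1.071 -0.328
v -2.718 -1.815 -1.518
v -1.952 -1.42 -0.327
v -2.429 -2.057 -1.624
v -1.662 -1.663 -0.434
v -2.094 -2.137 -1.813
v -1.327 -1.742 -0.623
v -1.791 -2.036 -2.042
v -1.025 -1.641 -0.851
v -1.59 -1.777 -2.257
v -0.823 -1.382 -1.067
v -1.536 -1.419 -2.411
v -0.769 -1.025 -1.22
v -1.642 -1.045 -2.466
v -0.875 -0.651 -1.276
f 2 1 4
f 2 4 3
f 4 1 5
f 4 5 3
f 5 1 6
f 5 6 3
f 6 1 7
f 6 7 3
f 7 1 8
f 7 8 3
f 8 1 9
f 8 9 3
f 9 1 10
f 9 10 3
f 10 1 11
f 10 11 3
f 11 1 12
f 11 12 3
f 12 1 13
f 12 13 3
f 13 1 14
f 13 14 3
f 14 1 15
f 14 15 3
f 15 1 16
f 15 16 3
f 16 1 17
f 16 17 3
f 17 1 2
f 17 2 3
f 19 18 22
f 19 22 20
f 20 22 23
f 20 23 21
f 22 18 24
f 22 24 23
f 23 24 25
f 23 25 21
f 24 18 26
f 24 26 25
f 25 26 27
f 25 27 21
f 26 18 28
f 26 28 27
f 27 28 29
f 27 29 21
f 28 18 30
f 28 30 29
f 29 30 31
f 29 31 21
f 30 18 32
f 30 32 31
f 31 32 33
f 31 33 21
f 32 18 34
f 32 34 33
f 33 34 35
f 33 35 21
f 34 18 36
f 34 36 35
f 35 36 37
f 35 37 21
f 36 18 38
f 36 38 37
f 37 38 39
f 37 39 21
f 38 18 40
f 38 40 39
f 39 40 41
f 39 41 21
f 40 18 42
f 40 42 41
f 41 42 43
f 41 43 21
f 42 18 44
f 42 44 43
f 43 44 45
f 43 45 21
f 44 18 19
f 44 19 45
f 45 19 20
f 45 20 21



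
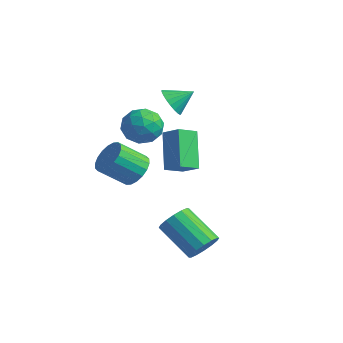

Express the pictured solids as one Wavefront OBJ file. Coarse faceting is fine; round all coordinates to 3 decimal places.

v -0.572 0.84 2.364
v 0.008 0.8 1.844
v 0.012 1.62 2.956
v -0.179 1.034 1.719
v -0.433 1.235 1.706
v -0.712 1.367 1.807
v -0.966 1.408 2.004
v -1.152 1.35 2.263
v -1.238 1.205 2.54
v -1.209 0.996 2.786
v -1.069 0.76 2.96
v -0.844 0.538 3.031
v -0.571 0.368 2.986
v -0.298 0.28 2.834
v -0.073 0.288 2.601
v 0.066 0.392 2.326
v 0.095 0.573 2.059
v -0.771 -1.06 -1.141
v -0.458 -0.601 -0.472
v -1.136 -1.601 0.531
v -1.449 -2.06 -0.139
v -0.801 -0.434 -0.538
v -1.479 -1.434 0.465
v -1.138 -0.391 -0.723
v -1.816 -1.391 0.28
v -1.402 -0.481 -0.991
v -2.081 -1.481 0.011
v -1.542 -0.685 -1.289
v -2.22 -1.685 -0.287
v -1.529 -0.964 -1.558
v -2.207 -1.963 -0.555
v -1.365 -1.261 -1.744
v -2.043 -2.261 -0.741
v -1.084 -1.519 -1.811
v -1.762 -2.519 -0.808
v -0.741 -1.686 -1.745
v -1.419 -2.686 -0.742
v -0.404 -1.729 -1.56
v -1.082 -2.729 -0.557
v -0.139 -1.639 -1.291
v -0.818 -2.639 -0.289
v 0 -1.435 -0.993
v -0.678 -2.435 0.009
v -0.013 -1.157 -0.725
v -0.691 -2.156 0.278
v -0.177 -0.859 -0.539
v -0.855 -1.859 0.464
v 0.955 -0.098 1.393
v 0.775 -1.006 1.823
v 1.811 -0.018 1.922
v 1.632 -0.925 2.351
v 1.928 -0.975 -0.051
v 1.749 -1.882 0.378
v 2.785 -0.894 0.477
v 2.605 -1.802 0.907
v -0.194 -1.344 1.982
v 0.71 -1.046 2.074
v 0.15 -2.634 2.766
v 1.054 -2.336 2.858
v 0.352 -1.884 3.326
v 0.139 -1.087 2.841
v 0.721 -2.593 1.999
v 0.508 -1.796 1.514
v 1.276 -1.818 2.085
v 1.048 -1.38 2.905
v -0.188 -2.3 1.935
v -0.416 -1.862 2.755
v 0.228 -1.082 1.959
v 0.632 -2.598 2.881
v 0.219 -2.333 3.156
v 0.751 -2.158 3.21
v -0.108 -1.106 2.41
v 0.424 -0.931 2.464
v 0.213 -1.424 3.2
v 0.436 -2.749 2.376
v 0.968 -2.574 2.43
v 0.109 -1.522 1.63
v 0.641 -1.347 1.684
v 0.647 -2.256 1.64
v 1.092 -1.36 2.02
v 1.294 -2.119 2.481
v 1.098 -2.269 1.976
v 0.973 -1.801 1.691
v 0.958 -1.103 2.502
v 1.16 -1.861 2.963
v 0.747 -1.596 3.237
v 0.622 -1.127 2.952
v 1.29 -1.557 2.508
v -0.3 -1.819 1.877
v -0.098 -2.577 2.338
v 0.238 -2.553 1.888
v 0.113 -2.084 1.603
v -0.434 -1.561 2.359
v -0.232 -2.32 2.82
v -0.113 -1.879 3.149
v -0.238 -1.411 2.864
v -0.43 -2.123 2.332
v 4.35 -2.184 -3.004
v 4.713 -1.804 -2.414
v 3.073 -1.896 -1.346
v 2.71 -2.276 -1.936
v 4.547 -1.509 -2.644
v 2.907 -1.601 -1.575
v 4.329 -1.395 -2.97
v 2.688 -1.487 -1.901
v 4.116 -1.493 -3.305
v 2.475 -1.584 -2.237
v 3.965 -1.775 -3.56
v 2.325 -1.867 -2.491
v 3.918 -2.168 -3.666
v 2.278 -2.259 -2.597
v 3.987 -2.564 -3.594
v 2.347 -2.656 -2.526
v 4.153 -2.859 -3.365
v 2.513 -2.951 -2.296
v 4.372 -2.973 -3.039
v 2.731 -3.065 -1.97
v 4.585 -2.876 -2.703
v 2.944 -2.967 -1.635
v 4.735 -2.593 -2.449
v 3.095 -2.685 -1.38
v 4.782 -2.201 -2.343
v 3.142 -2.292 -1.274
f 2 1 4
f 2 4 3
f 4 1 5
f 4 5 3
f 5 1 6
f 5 6 3
f 6 1 7
f 6 7 3
f 7 1 8
f 7 8 3
f 8 1 9
f 8 9 3
f 9 1 10
f 9 10 3
f 10 1 11
f 10 11 3
f 11 1 12
f 11 12 3
f 12 1 13
f 12 13 3
f 13 1 14
f 13 14 3
f 14 1 15
f 14 15 3
f 15 1 16
f 15 16 3
f 16 1 17
f 16 17 3
f 17 1 2
f 17 2 3
f 19 18 22
f 19 22 20
f 20 22 23
f 20 23 21
f 22 18 24
f 22 24 23
f 23 24 25
f 23 25 21
f 24 18 26
f 24 26 25
f 25 26 27
f 25 27 21
f 26 18 28
f 26 28 27
f 27 28 29
f 27 29 21
f 28 18 30
f 28 30 29
f 29 30 31
f 29 31 21
f 30 18 32
f 30 32 31
f 31 32 33
f 31 33 21
f 32 18 34
f 32 34 33
f 33 34 35
f 33 35 21
f 34 18 36
f 34 36 35
f 35 36 37
f 35 37 21
f 36 18 38
f 36 38 37
f 37 38 39
f 37 39 21
f 38 18 40
f 38 40 39
f 39 40 41
f 39 41 21
f 40 18 42
f 40 42 41
f 41 42 43
f 41 43 21
f 42 18 44
f 42 44 43
f 43 44 45
f 43 45 21
f 44 18 46
f 44 46 45
f 45 46 47
f 45 47 21
f 46 18 19
f 46 19 47
f 47 19 20
f 47 20 21
f 49 51 48
f 52 49 48
f 48 51 50
f 50 52 48
f 49 55 51
f 53 49 52
f 53 55 49
f 51 55 50
f 54 52 50
f 50 55 54
f 54 53 52
f 55 53 54
f 56 93 72
f 93 67 96
f 72 96 61
f 93 96 72
f 56 72 68
f 72 61 73
f 68 73 57
f 72 73 68
f 56 68 77
f 68 57 78
f 77 78 63
f 68 78 77
f 56 77 89
f 77 63 92
f 89 92 66
f 77 92 89
f 56 89 93
f 89 66 97
f 93 97 67
f 89 97 93
f 57 73 84
f 73 61 87
f 84 87 65
f 73 87 84
f 61 96 74
f 96 67 95
f 74 95 60
f 96 95 74
f 67 97 94
f 97 66 90
f 94 90 58
f 97 90 94
f 66 92 91
f 92 63 79
f 91 79 62
f 92 79 91
f 63 78 83
f 78 57 80
f 83 80 64
f 78 80 83
f 59 85 71
f 85 65 86
f 71 86 60
f 85 86 71
f 59 71 69
f 71 60 70
f 69 70 58
f 71 70 69
f 59 69 76
f 69 58 75
f 76 75 62
f 69 75 76
f 59 76 81
f 76 62 82
f 81 82 64
f 76 82 81
f 59 81 85
f 81 64 88
f 85 88 65
f 81 88 85
f 60 86 74
f 86 65 87
f 74 87 61
f 86 87 74
f 58 70 94
f 70 60 95
f 94 95 67
f 70 95 94
f 62 75 91
f 75 58 90
f 91 90 66
f 75 90 91
f 64 82 83
f 82 62 79
f 83 79 63
f 82 79 83
f 65 88 84
f 88 64 80
f 84 80 57
f 88 80 84
f 99 98 102
f 99 102 100
f 100 102 103
f 100 103 101
f 102 98 104
f 102 104 103
f 103 104 105
f 103 105 101
f 104 98 106
f 104 106 105
f 105 106 107
f 105 107 101
f 106 98 108
f 106 108 107
f 107 108 109
f 107 109 101
f 108 98 110
f 108 110 109
f 109 110 111
f 109 111 101
f 110 98 112
f 110 112 111
f 111 112 113
f 111 113 101
f 112 98 114
f 112 114 113
f 113 114 115
f 113 115 101
f 114 98 116
f 114 116 115
f 115 116 117
f 115 117 101
f 116 98 118
f 116 118 117
f 117 118 119
f 117 119 101
f 118 98 120
f 118 120 119
f 119 120 121
f 119 121 101
f 120 98 122
f 120 122 121
f 121 122 123
f 121 123 101
f 122 98 99
f 122 99 123
f 123 99 100
f 123 100 101



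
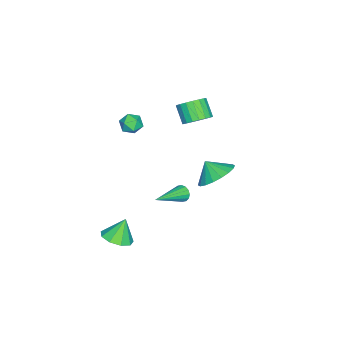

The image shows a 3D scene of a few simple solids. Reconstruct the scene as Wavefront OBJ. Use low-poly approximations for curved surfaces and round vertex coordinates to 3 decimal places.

v 3.199 3.34 2.829
v 3.798 2.603 2.315
v 3.041 2.68 3.591
v 4.122 2.836 2.584
v 4.263 3.168 2.901
v 4.193 3.534 3.204
v 3.926 3.862 3.433
v 3.516 4.087 3.542
v 3.042 4.163 3.51
v 2.6 4.077 3.343
v 2.276 3.844 3.074
v 2.135 3.512 2.757
v 2.205 3.146 2.454
v 2.472 2.818 2.225
v 2.883 2.593 2.116
v 3.356 2.517 2.148
v 0.811 0.634 -1.583
v 1.05 0.746 -2.031
v 2.609 -0.134 -0.817
v 1.079 0.967 -1.879
v 1.037 1.098 -1.648
v 0.934 1.105 -1.4
v 0.798 0.985 -1.2
v 0.665 0.772 -1.104
v 0.572 0.521 -1.135
v 0.543 0.301 -1.287
v 0.585 0.17 -1.518
v 0.688 0.163 -1.767
v 0.824 0.282 -1.966
v 0.957 0.496 -2.063
v -3.085 0.036 1.085
v -2.54 0.323 1.656
v -3.149 -0.289 2.546
v -3.695 -0.576 1.975
v -2.806 0.586 1.655
v -3.415 -0.026 2.545
v -3.127 0.74 1.541
v -3.736 0.128 2.431
v -3.439 0.755 1.337
v -4.049 0.143 2.227
v -3.682 0.627 1.083
v -4.291 0.015 1.973
v -3.807 0.383 0.83
v -4.416 -0.23 1.72
v -3.789 0.069 0.627
v -4.398 -0.543 1.516
v -3.631 -0.251 0.514
v -4.24 -0.863 1.404
v -3.365 -0.514 0.515
v -3.974 -1.126 1.405
v -3.044 -0.668 0.629
v -3.653 -1.28 1.519
v -2.731 -0.683 0.833
v -3.341 -1.295 1.723
v -2.489 -0.555 1.087
v -3.098 -1.167 1.977
v -2.364 -0.31 1.34
v -2.973 -0.923 2.23
v -2.382 0.003 1.544
v -2.991 -0.609 2.433
v -2.439 -3.158 0.647
v -2.061 -3.748 0.504
v -3.119 -3.372 -0.264
v -2.741 -3.962 -0.407
v -3.154 -3.935 0.175
v -2.735 -3.802 0.739
v -2.445 -3.318 -0.499
v -2.026 -3.185 0.065
v -2.065 -3.846 -0.204
v -2.503 -4.228 0.213
v -2.677 -2.892 0.027
v -3.115 -3.274 0.444
v 3.391 -1.961 -3.898
v 4.113 -1.433 -3.731
v 2.889 -1.659 -2.682
v 3.663 -1.098 -4
v 3.085 -1.167 -4.221
v 2.65 -1.607 -4.291
v 2.562 -2.213 -4.178
v 2.862 -2.7 -3.933
v 3.409 -2.842 -3.672
v 3.948 -2.571 -3.517
v 4.226 -2.015 -3.54
f 2 1 4
f 2 4 3
f 4 1 5
f 4 5 3
f 5 1 6
f 5 6 3
f 6 1 7
f 6 7 3
f 7 1 8
f 7 8 3
f 8 1 9
f 8 9 3
f 9 1 10
f 9 10 3
f 10 1 11
f 10 11 3
f 11 1 12
f 11 12 3
f 12 1 13
f 12 13 3
f 13 1 14
f 13 14 3
f 14 1 15
f 14 15 3
f 15 1 16
f 15 16 3
f 16 1 2
f 16 2 3
f 18 17 20
f 18 20 19
f 20 17 21
f 20 21 19
f 21 17 22
f 21 22 19
f 22 17 23
f 22 23 19
f 23 17 24
f 23 24 19
f 24 17 25
f 24 25 19
f 25 17 26
f 25 26 19
f 26 17 27
f 26 27 19
f 27 17 28
f 27 28 19
f 28 17 29
f 28 29 19
f 29 17 30
f 29 30 19
f 30 17 18
f 30 18 19
f 32 31 35
f 32 35 33
f 33 35 36
f 33 36 34
f 35 31 37
f 35 37 36
f 36 37 38
f 36 38 34
f 37 31 39
f 37 39 38
f 38 39 40
f 38 40 34
f 39 31 41
f 39 41 40
f 40 41 42
f 40 42 34
f 41 31 43
f 41 43 42
f 42 43 44
f 42 44 34
f 43 31 45
f 43 45 44
f 44 45 46
f 44 46 34
f 45 31 47
f 45 47 46
f 46 47 48
f 46 48 34
f 47 31 49
f 47 49 48
f 48 49 50
f 48 50 34
f 49 31 51
f 49 51 50
f 50 51 52
f 50 52 34
f 51 31 53
f 51 53 52
f 52 53 54
f 52 54 34
f 53 31 55
f 53 55 54
f 54 55 56
f 54 56 34
f 55 31 57
f 55 57 56
f 56 57 58
f 56 58 34
f 57 31 59
f 57 59 58
f 58 59 60
f 58 60 34
f 59 31 32
f 59 32 60
f 60 32 33
f 60 33 34
f 61 72 66
f 61 66 62
f 61 62 68
f 61 68 71
f 61 71 72
f 62 66 70
f 66 72 65
f 72 71 63
f 71 68 67
f 68 62 69
f 64 70 65
f 64 65 63
f 64 63 67
f 64 67 69
f 64 69 70
f 65 70 66
f 63 65 72
f 67 63 71
f 69 67 68
f 70 69 62
f 74 73 76
f 74 76 75
f 76 73 77
f 76 77 75
f 77 73 78
f 77 78 75
f 78 73 79
f 78 79 75
f 79 73 80
f 79 80 75
f 80 73 81
f 80 81 75
f 81 73 82
f 81 82 75
f 82 73 83
f 82 83 75
f 83 73 74
f 83 74 75



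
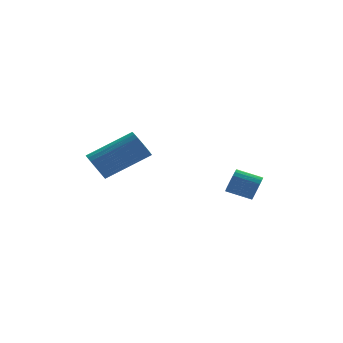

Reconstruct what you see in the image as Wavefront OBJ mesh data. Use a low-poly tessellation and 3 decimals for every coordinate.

v 0.996 -0.945 0.406
v 1.322 -0.807 0.891
v 0.489 -0.137 1.259
v 0.164 -0.275 0.774
v 1.392 -0.63 0.729
v 0.559 0.04 1.097
v 1.394 -0.508 0.512
v 0.562 0.162 0.879
v 1.327 -0.462 0.276
v 0.495 0.208 0.643
v 1.203 -0.499 0.063
v 0.371 0.171 0.43
v 1.044 -0.613 -0.091
v 0.211 0.057 0.276
v 0.876 -0.785 -0.159
v 0.043 -0.115 0.208
v 0.729 -0.984 -0.129
v -0.104 -0.314 0.238
v 0.628 -1.176 -0.007
v -0.205 -0.507 0.361
v 0.591 -1.329 0.187
v -0.242 -0.659 0.555
v 0.624 -1.415 0.419
v -0.209 -0.745 0.786
v 0.721 -1.42 0.649
v -0.111 -0.75 1.016
v 0.866 -1.343 0.836
v 0.034 -0.673 1.204
v 1.034 -1.196 0.95
v 0.201 -0.527 1.317
v 1.195 -1.007 0.969
v 0.362 -0.337 1.337
v -4.814 1.641 1.72
v -4.5 1.456 1.122
v -2.653 1.094 2.202
v -2.966 1.279 2.8
v -4.451 1.724 1.127
v -2.604 1.362 2.207
v -4.456 1.98 1.223
v -2.609 1.618 2.303
v -4.516 2.184 1.394
v -2.669 1.823 2.474
v -4.622 2.306 1.615
v -2.775 1.944 2.694
v -4.756 2.326 1.851
v -2.909 1.964 2.931
v -4.899 2.242 2.068
v -3.052 1.88 3.148
v -5.03 2.066 2.232
v -3.182 1.705 3.312
v -5.127 1.826 2.318
v -3.28 1.464 3.398
v -5.176 1.558 2.313
v -3.329 1.196 3.393
v -5.171 1.302 2.217
v -3.324 0.94 3.297
v -5.111 1.097 2.046
v -3.264 0.736 3.126
v -5.005 0.976 1.826
v -3.158 0.614 2.905
v -4.871 0.956 1.589
v -3.024 0.594 2.669
v -4.728 1.04 1.372
v -2.881 0.678 2.452
v -4.598 1.215 1.208
v -2.75 0.854 2.288
f 2 1 5
f 2 5 3
f 3 5 6
f 3 6 4
f 5 1 7
f 5 7 6
f 6 7 8
f 6 8 4
f 7 1 9
f 7 9 8
f 8 9 10
f 8 10 4
f 9 1 11
f 9 11 10
f 10 11 12
f 10 12 4
f 11 1 13
f 11 13 12
f 12 13 14
f 12 14 4
f 13 1 15
f 13 15 14
f 14 15 16
f 14 16 4
f 15 1 17
f 15 17 16
f 16 17 18
f 16 18 4
f 17 1 19
f 17 19 18
f 18 19 20
f 18 20 4
f 19 1 21
f 19 21 20
f 20 21 22
f 20 22 4
f 21 1 23
f 21 23 22
f 22 23 24
f 22 24 4
f 23 1 25
f 23 25 24
f 24 25 26
f 24 26 4
f 25 1 27
f 25 27 26
f 26 27 28
f 26 28 4
f 27 1 29
f 27 29 28
f 28 29 30
f 28 30 4
f 29 1 31
f 29 31 30
f 30 31 32
f 30 32 4
f 31 1 2
f 31 2 32
f 32 2 3
f 32 3 4
f 34 33 37
f 34 37 35
f 35 37 38
f 35 38 36
f 37 33 39
f 37 39 38
f 38 39 40
f 38 40 36
f 39 33 41
f 39 41 40
f 40 41 42
f 40 42 36
f 41 33 43
f 41 43 42
f 42 43 44
f 42 44 36
f 43 33 45
f 43 45 44
f 44 45 46
f 44 46 36
f 45 33 47
f 45 47 46
f 46 47 48
f 46 48 36
f 47 33 49
f 47 49 48
f 48 49 50
f 48 50 36
f 49 33 51
f 49 51 50
f 50 51 52
f 50 52 36
f 51 33 53
f 51 53 52
f 52 53 54
f 52 54 36
f 53 33 55
f 53 55 54
f 54 55 56
f 54 56 36
f 55 33 57
f 55 57 56
f 56 57 58
f 56 58 36
f 57 33 59
f 57 59 58
f 58 59 60
f 58 60 36
f 59 33 61
f 59 61 60
f 60 61 62
f 60 62 36
f 61 33 63
f 61 63 62
f 62 63 64
f 62 64 36
f 63 33 65
f 63 65 64
f 64 65 66
f 64 66 36
f 65 33 34
f 65 34 66
f 66 34 35
f 66 35 36



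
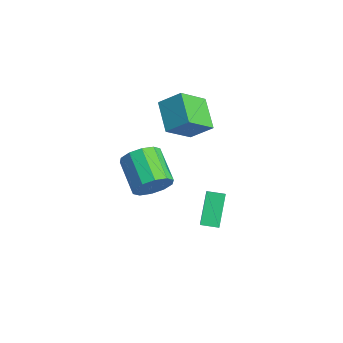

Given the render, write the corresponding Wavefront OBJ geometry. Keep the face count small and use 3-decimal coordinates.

v -1.829 -1.387 -0.541
v -1.415 -0.828 0.298
v -3.317 -0.654 1.121
v -3.731 -1.213 0.281
v -1.582 -0.387 -0.183
v -3.485 -0.214 0.64
v -1.844 -0.328 -0.801
v -3.747 -0.155 0.022
v -2.1 -0.674 -1.32
v -4.003 -0.5 -0.497
v -2.252 -1.291 -1.541
v -4.155 -1.118 -0.718
v -2.243 -1.946 -1.381
v -4.145 -1.772 -0.558
v -2.075 -2.386 -0.9
v -3.978 -2.213 -0.077
v -1.813 -2.445 -0.282
v -3.716 -2.272 0.541
v -1.557 -2.1 0.237
v -3.46 -1.926 1.06
v -1.405 -1.482 0.458
v -3.308 -1.309 1.281
v -2.29 1.807 -2.77
v -1.443 1.388 -1.806
v -1.769 2.606 -2.88
v -0.922 2.187 -1.916
v -1.178 0.893 -4.144
v -0.331 0.474 -3.18
v -0.657 1.692 -4.254
v 0.19 1.273 -3.29
v -4.98 1.778 1.84
v -4.69 0.259 3.186
v -4.322 2.725 2.767
v -4.032 1.207 4.113
v -3.308 1.393 1.047
v -3.018 -0.125 2.393
v -2.65 2.341 1.974
v -2.36 0.822 3.32
f 2 1 5
f 2 5 3
f 3 5 6
f 3 6 4
f 5 1 7
f 5 7 6
f 6 7 8
f 6 8 4
f 7 1 9
f 7 9 8
f 8 9 10
f 8 10 4
f 9 1 11
f 9 11 10
f 10 11 12
f 10 12 4
f 11 1 13
f 11 13 12
f 12 13 14
f 12 14 4
f 13 1 15
f 13 15 14
f 14 15 16
f 14 16 4
f 15 1 17
f 15 17 16
f 16 17 18
f 16 18 4
f 17 1 19
f 17 19 18
f 18 19 20
f 18 20 4
f 19 1 21
f 19 21 20
f 20 21 22
f 20 22 4
f 21 1 2
f 21 2 22
f 22 2 3
f 22 3 4
f 24 26 23
f 27 24 23
f 23 26 25
f 25 27 23
f 24 30 26
f 28 24 27
f 28 30 24
f 26 30 25
f 29 27 25
f 25 30 29
f 29 28 27
f 30 28 29
f 32 34 31
f 35 32 31
f 31 34 33
f 33 35 31
f 32 38 34
f 36 32 35
f 36 38 32
f 34 38 33
f 37 35 33
f 33 38 37
f 37 36 35
f 38 36 37



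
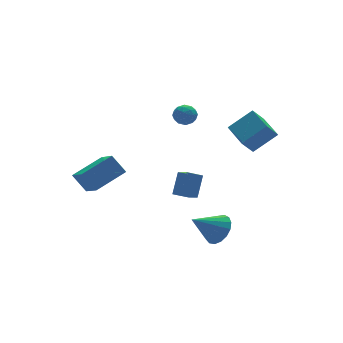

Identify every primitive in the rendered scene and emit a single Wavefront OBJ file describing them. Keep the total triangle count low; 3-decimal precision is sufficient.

v 2.48 -2.499 2.14
v 3.776 -2.782 3.22
v 2.612 -0.769 2.436
v 3.907 -1.052 3.515
v 3.213 -2.408 1.285
v 4.508 -2.691 2.364
v 3.344 -0.678 1.58
v 4.64 -0.961 2.66
v 0.048 -1.316 -1.884
v 0.111 -2.174 -1.436
v -0.818 -1.165 -1.474
v -0.755 -2.023 -1.025
v 0.695 -0.677 -0.755
v 0.758 -1.535 -0.306
v -0.171 -0.526 -0.344
v -0.108 -1.384 0.104
v 1.099 -2.621 -3.902
v 1.673 -2.229 -3.183
v -0.379 -2.479 -2.798
v 1.525 -1.848 -3.431
v 1.278 -1.644 -3.788
v 0.991 -1.664 -4.17
v 0.729 -1.903 -4.491
v 0.551 -2.307 -4.677
v 0.499 -2.782 -4.685
v 0.584 -3.221 -4.514
v 0.788 -3.523 -4.203
v 1.062 -3.617 -3.822
v 1.345 -3.484 -3.46
v 1.572 -3.153 -3.199
v 1.69 -2.7 -3.099
v -4.078 4.266 -2.077
v -4.169 2.74 -1.146
v -2.18 4.597 -1.349
v -2.271 3.071 -0.417
v -3.569 3.609 -3.103
v -3.66 2.083 -2.171
v -1.671 3.94 -2.374
v -1.762 2.414 -1.443
v 1.645 3.695 1.406
v 2.16 3.876 1.884
v 2.28 2.764 1.076
v 2.795 2.945 1.554
v 2.151 2.706 1.787
v 1.758 3.281 1.991
v 2.682 3.359 0.969
v 2.289 3.934 1.173
v 2.8 3.668 1.614
v 2.472 3.265 2.12
v 1.968 3.375 0.84
v 1.64 2.972 1.346
v 1.847 3.867 1.674
v 2.593 2.773 1.286
v 2.215 2.632 1.423
v 2.517 2.739 1.704
v 1.611 3.517 1.737
v 1.913 3.624 2.018
v 1.908 2.936 1.961
v 2.527 3.016 0.942
v 2.829 3.123 1.223
v 1.923 3.901 1.256
v 2.225 4.008 1.537
v 2.532 3.704 0.999
v 2.526 3.852 1.796
v 2.899 3.305 1.602
v 2.833 3.547 1.258
v 2.602 3.886 1.378
v 2.333 3.615 2.094
v 2.706 3.068 1.9
v 2.327 2.927 2.037
v 2.097 3.265 2.157
v 2.709 3.493 1.935
v 1.734 3.572 1.06
v 2.107 3.025 0.866
v 2.343 3.375 0.803
v 2.113 3.713 0.923
v 1.541 3.335 1.358
v 1.914 2.788 1.164
v 1.838 2.754 1.582
v 1.607 3.093 1.702
v 1.731 3.147 1.025
f 2 4 1
f 5 2 1
f 1 4 3
f 3 5 1
f 2 8 4
f 6 2 5
f 6 8 2
f 4 8 3
f 7 5 3
f 3 8 7
f 7 6 5
f 8 6 7
f 10 12 9
f 13 10 9
f 9 12 11
f 11 13 9
f 10 16 12
f 14 10 13
f 14 16 10
f 12 16 11
f 15 13 11
f 11 16 15
f 15 14 13
f 16 14 15
f 18 17 20
f 18 20 19
f 20 17 21
f 20 21 19
f 21 17 22
f 21 22 19
f 22 17 23
f 22 23 19
f 23 17 24
f 23 24 19
f 24 17 25
f 24 25 19
f 25 17 26
f 25 26 19
f 26 17 27
f 26 27 19
f 27 17 28
f 27 28 19
f 28 17 29
f 28 29 19
f 29 17 30
f 29 30 19
f 30 17 31
f 30 31 19
f 31 17 18
f 31 18 19
f 33 35 32
f 36 33 32
f 32 35 34
f 34 36 32
f 33 39 35
f 37 33 36
f 37 39 33
f 35 39 34
f 38 36 34
f 34 39 38
f 38 37 36
f 39 37 38
f 40 77 56
f 77 51 80
f 56 80 45
f 77 80 56
f 40 56 52
f 56 45 57
f 52 57 41
f 56 57 52
f 40 52 61
f 52 41 62
f 61 62 47
f 52 62 61
f 40 61 73
f 61 47 76
f 73 76 50
f 61 76 73
f 40 73 77
f 73 50 81
f 77 81 51
f 73 81 77
f 41 57 68
f 57 45 71
f 68 71 49
f 57 71 68
f 45 80 58
f 80 51 79
f 58 79 44
f 80 79 58
f 51 81 78
f 81 50 74
f 78 74 42
f 81 74 78
f 50 76 75
f 76 47 63
f 75 63 46
f 76 63 75
f 47 62 67
f 62 41 64
f 67 64 48
f 62 64 67
f 43 69 55
f 69 49 70
f 55 70 44
f 69 70 55
f 43 55 53
f 55 44 54
f 53 54 42
f 55 54 53
f 43 53 60
f 53 42 59
f 60 59 46
f 53 59 60
f 43 60 65
f 60 46 66
f 65 66 48
f 60 66 65
f 43 65 69
f 65 48 72
f 69 72 49
f 65 72 69
f 44 70 58
f 70 49 71
f 58 71 45
f 70 71 58
f 42 54 78
f 54 44 79
f 78 79 51
f 54 79 78
f 46 59 75
f 59 42 74
f 75 74 50
f 59 74 75
f 48 66 67
f 66 46 63
f 67 63 47
f 66 63 67
f 49 72 68
f 72 48 64
f 68 64 41
f 72 64 68

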